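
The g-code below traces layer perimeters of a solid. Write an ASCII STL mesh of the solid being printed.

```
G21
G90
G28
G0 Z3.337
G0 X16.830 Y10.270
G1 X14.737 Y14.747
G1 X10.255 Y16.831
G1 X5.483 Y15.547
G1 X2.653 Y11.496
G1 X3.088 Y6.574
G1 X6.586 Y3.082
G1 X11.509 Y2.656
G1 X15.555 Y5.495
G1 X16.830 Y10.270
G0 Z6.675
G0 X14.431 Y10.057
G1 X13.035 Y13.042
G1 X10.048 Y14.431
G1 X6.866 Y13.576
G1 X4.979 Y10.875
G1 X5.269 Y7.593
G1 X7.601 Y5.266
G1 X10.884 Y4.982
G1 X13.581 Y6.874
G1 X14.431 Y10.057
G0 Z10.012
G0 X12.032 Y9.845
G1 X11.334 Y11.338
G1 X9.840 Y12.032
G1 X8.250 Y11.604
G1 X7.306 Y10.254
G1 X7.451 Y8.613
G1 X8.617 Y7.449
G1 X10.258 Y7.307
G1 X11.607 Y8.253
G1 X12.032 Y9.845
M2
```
solid part
  facet normal 0.0000 0.0000 -1.0000
    outer loop
      vertex 10.463 19.230 0.000
      vertex 16.438 16.451 0.000
      vertex 19.229 10.482 0.000
    endloop
  endfacet
  facet normal 0.0000 0.0000 -1.0000
    outer loop
      vertex 4.100 17.519 0.000
      vertex 10.463 19.230 0.000
      vertex 19.229 10.482 0.000
    endloop
  endfacet
  facet normal 0.0000 0.0000 -1.0000
    outer loop
      vertex 0.326 12.117 0.000
      vertex 4.100 17.519 0.000
      vertex 19.229 10.482 0.000
    endloop
  endfacet
  facet normal 0.0000 0.0000 -1.0000
    outer loop
      vertex 0.906 5.554 0.000
      vertex 0.326 12.117 0.000
      vertex 19.229 10.482 0.000
    endloop
  endfacet
  facet normal 0.0000 0.0000 -1.0000
    outer loop
      vertex 5.570 0.899 0.000
      vertex 0.906 5.554 0.000
      vertex 19.229 10.482 0.000
    endloop
  endfacet
  facet normal 0.0000 0.0000 -1.0000
    outer loop
      vertex 12.135 0.331 0.000
      vertex 5.570 0.899 0.000
      vertex 19.229 10.482 0.000
    endloop
  endfacet
  facet normal 0.0000 0.0000 -1.0000
    outer loop
      vertex 17.529 4.115 0.000
      vertex 12.135 0.331 0.000
      vertex 19.229 10.482 0.000
    endloop
  endfacet
  facet normal 0.7497 0.3506 0.5612
    outer loop
      vertex 19.229 10.482 0.000
      vertex 16.438 16.451 0.000
      vertex 9.633 9.633 13.349
    endloop
  endfacet
  facet normal 0.3490 0.7505 0.5612
    outer loop
      vertex 16.438 16.451 0.000
      vertex 10.463 19.230 0.000
      vertex 9.633 9.633 13.349
    endloop
  endfacet
  facet normal -0.2149 0.7993 0.5612
    outer loop
      vertex 10.463 19.230 0.000
      vertex 4.100 17.519 0.000
      vertex 9.633 9.633 13.349
    endloop
  endfacet
  facet normal -0.6785 0.4740 0.5612
    outer loop
      vertex 4.100 17.519 0.000
      vertex 0.326 12.117 0.000
      vertex 9.633 9.633 13.349
    endloop
  endfacet
  facet normal -0.8244 -0.0729 0.5612
    outer loop
      vertex 0.326 12.117 0.000
      vertex 0.906 5.554 0.000
      vertex 9.633 9.633 13.349
    endloop
  endfacet
  facet normal -0.5847 -0.5858 0.5612
    outer loop
      vertex 0.906 5.554 0.000
      vertex 5.570 0.899 0.000
      vertex 9.633 9.633 13.349
    endloop
  endfacet
  facet normal -0.0713 -0.8246 0.5612
    outer loop
      vertex 5.570 0.899 0.000
      vertex 12.135 0.331 0.000
      vertex 9.633 9.633 13.349
    endloop
  endfacet
  facet normal 0.4753 -0.6776 0.5612
    outer loop
      vertex 12.135 0.331 0.000
      vertex 17.529 4.115 0.000
      vertex 9.633 9.633 13.349
    endloop
  endfacet
  facet normal 0.7996 -0.2135 0.5612
    outer loop
      vertex 17.529 4.115 0.000
      vertex 19.229 10.482 0.000
      vertex 9.633 9.633 13.349
    endloop
  endfacet
endsolid part

The G0 Z moves step by Δz≈3.337 mm. The G1 loops shrink linearly with z, so the solid tapers from its base footprint up to z≈13.3. Closing with a flat bottom cap and the tapered top and triangulating gives 16 facets — a regular 9-sided pyramid, base circumscribed radius ≈ 9.63 mm, apex at z ≈ 13.3 mm.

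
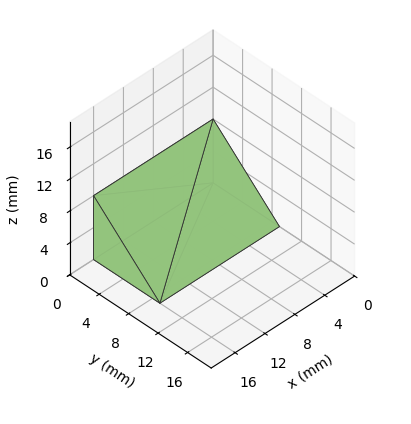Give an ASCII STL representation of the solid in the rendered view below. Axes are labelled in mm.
Reading the render: the shape is a wedge (ramp): 16 × 9 mm base, rising to 8 mm along the y=0 edge and sloping linearly to z=0 at y=9 (dimensions read to the nearest mm from the axis ticks). For the STL, each face is triangulated and given an outward normal.

solid part
  facet normal 0.0000 0.0000 -1.0000
    outer loop
      vertex 16.00 9.00 0.00
      vertex 16.00 0.00 0.00
      vertex 0.00 0.00 0.00
    endloop
  endfacet
  facet normal 0.0000 0.0000 -1.0000
    outer loop
      vertex 0.00 9.00 0.00
      vertex 16.00 9.00 0.00
      vertex 0.00 0.00 0.00
    endloop
  endfacet
  facet normal 0.0000 -1.0000 0.0000
    outer loop
      vertex 0.00 0.00 0.00
      vertex 16.00 0.00 0.00
      vertex 16.00 0.00 8.00
    endloop
  endfacet
  facet normal 0.0000 -1.0000 0.0000
    outer loop
      vertex 0.00 0.00 0.00
      vertex 16.00 0.00 8.00
      vertex 0.00 0.00 8.00
    endloop
  endfacet
  facet normal 0.0000 0.6644 0.7474
    outer loop
      vertex 0.00 0.00 8.00
      vertex 16.00 0.00 8.00
      vertex 16.00 9.00 0.00
    endloop
  endfacet
  facet normal 0.0000 0.6644 0.7474
    outer loop
      vertex 0.00 0.00 8.00
      vertex 16.00 9.00 0.00
      vertex 0.00 9.00 0.00
    endloop
  endfacet
  facet normal -1.0000 0.0000 0.0000
    outer loop
      vertex 0.00 0.00 8.00
      vertex 0.00 9.00 0.00
      vertex 0.00 0.00 0.00
    endloop
  endfacet
  facet normal 1.0000 0.0000 0.0000
    outer loop
      vertex 16.00 0.00 0.00
      vertex 16.00 9.00 0.00
      vertex 16.00 0.00 8.00
    endloop
  endfacet
endsolid part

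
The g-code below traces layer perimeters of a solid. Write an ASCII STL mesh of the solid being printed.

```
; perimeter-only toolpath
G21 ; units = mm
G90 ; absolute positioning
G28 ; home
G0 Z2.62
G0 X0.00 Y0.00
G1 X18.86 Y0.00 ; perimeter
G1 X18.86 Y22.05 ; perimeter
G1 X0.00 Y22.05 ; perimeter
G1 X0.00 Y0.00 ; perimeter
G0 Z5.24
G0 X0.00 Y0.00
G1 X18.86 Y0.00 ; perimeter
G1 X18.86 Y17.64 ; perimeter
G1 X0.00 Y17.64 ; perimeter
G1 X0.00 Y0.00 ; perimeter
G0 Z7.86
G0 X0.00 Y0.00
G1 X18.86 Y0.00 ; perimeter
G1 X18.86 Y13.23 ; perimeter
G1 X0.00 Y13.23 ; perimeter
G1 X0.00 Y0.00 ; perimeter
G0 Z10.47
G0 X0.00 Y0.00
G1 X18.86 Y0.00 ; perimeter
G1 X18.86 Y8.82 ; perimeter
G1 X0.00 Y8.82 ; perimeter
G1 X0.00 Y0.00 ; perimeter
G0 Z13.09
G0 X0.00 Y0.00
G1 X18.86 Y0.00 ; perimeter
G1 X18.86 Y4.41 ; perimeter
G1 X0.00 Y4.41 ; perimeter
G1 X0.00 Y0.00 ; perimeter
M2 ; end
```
solid part
  facet normal 0.0000 0.0000 -1.0000
    outer loop
      vertex 18.86 26.46 0.00
      vertex 18.86 0.00 0.00
      vertex 0.00 0.00 0.00
    endloop
  endfacet
  facet normal 0.0000 0.0000 -1.0000
    outer loop
      vertex 0.00 26.46 0.00
      vertex 18.86 26.46 0.00
      vertex 0.00 0.00 0.00
    endloop
  endfacet
  facet normal 0.0000 -1.0000 0.0000
    outer loop
      vertex 0.00 0.00 0.00
      vertex 18.86 0.00 0.00
      vertex 18.86 0.00 15.71
    endloop
  endfacet
  facet normal 0.0000 -1.0000 0.0000
    outer loop
      vertex 0.00 0.00 0.00
      vertex 18.86 0.00 15.71
      vertex 0.00 0.00 15.71
    endloop
  endfacet
  facet normal 0.0000 0.5105 0.8599
    outer loop
      vertex 0.00 0.00 15.71
      vertex 18.86 0.00 15.71
      vertex 18.86 26.46 0.00
    endloop
  endfacet
  facet normal 0.0000 0.5105 0.8599
    outer loop
      vertex 0.00 0.00 15.71
      vertex 18.86 26.46 0.00
      vertex 0.00 26.46 0.00
    endloop
  endfacet
  facet normal -1.0000 0.0000 0.0000
    outer loop
      vertex 0.00 0.00 15.71
      vertex 0.00 26.46 0.00
      vertex 0.00 0.00 0.00
    endloop
  endfacet
  facet normal 1.0000 0.0000 0.0000
    outer loop
      vertex 18.86 0.00 0.00
      vertex 18.86 26.46 0.00
      vertex 18.86 0.00 15.71
    endloop
  endfacet
endsolid part

The G0 Z moves step by Δz≈2.62 mm. The G1 loops shrink linearly with z, so the solid tapers from its base footprint up to z≈15.7. Closing with a flat bottom cap and the tapered top and triangulating gives 8 facets — a wedge (ramp): 18.9 × 26.5 mm base, rising to 15.7 mm along the y=0 edge and sloping linearly to z=0 at y=26.5.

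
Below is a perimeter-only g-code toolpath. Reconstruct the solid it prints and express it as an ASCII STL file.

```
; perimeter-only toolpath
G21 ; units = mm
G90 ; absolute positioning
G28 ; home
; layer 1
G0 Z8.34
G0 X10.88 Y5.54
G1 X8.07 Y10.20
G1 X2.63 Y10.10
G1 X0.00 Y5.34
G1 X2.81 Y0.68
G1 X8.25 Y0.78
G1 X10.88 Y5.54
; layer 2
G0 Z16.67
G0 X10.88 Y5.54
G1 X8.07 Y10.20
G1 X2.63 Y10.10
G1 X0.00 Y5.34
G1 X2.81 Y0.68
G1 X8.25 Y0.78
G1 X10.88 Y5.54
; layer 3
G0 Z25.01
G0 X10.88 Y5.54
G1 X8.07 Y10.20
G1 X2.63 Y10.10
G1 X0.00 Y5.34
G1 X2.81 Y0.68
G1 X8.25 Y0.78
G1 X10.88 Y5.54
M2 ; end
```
solid part
  facet normal 0.0000 0.0000 -1.0000
    outer loop
      vertex 2.63 10.10 0.00
      vertex 8.07 10.20 0.00
      vertex 10.88 5.54 0.00
    endloop
  endfacet
  facet normal 0.0000 0.0000 -1.0000
    outer loop
      vertex 0.00 5.34 0.00
      vertex 2.63 10.10 0.00
      vertex 10.88 5.54 0.00
    endloop
  endfacet
  facet normal 0.0000 0.0000 -1.0000
    outer loop
      vertex 2.81 0.68 0.00
      vertex 0.00 5.34 0.00
      vertex 10.88 5.54 0.00
    endloop
  endfacet
  facet normal 0.0000 0.0000 -1.0000
    outer loop
      vertex 8.25 0.78 0.00
      vertex 2.81 0.68 0.00
      vertex 10.88 5.54 0.00
    endloop
  endfacet
  facet normal 0.0000 0.0000 1.0000
    outer loop
      vertex 10.88 5.54 25.01
      vertex 8.07 10.20 25.01
      vertex 2.63 10.10 25.01
    endloop
  endfacet
  facet normal 0.0000 0.0000 1.0000
    outer loop
      vertex 10.88 5.54 25.01
      vertex 2.63 10.10 25.01
      vertex 0.00 5.34 25.01
    endloop
  endfacet
  facet normal 0.0000 0.0000 1.0000
    outer loop
      vertex 10.88 5.54 25.01
      vertex 0.00 5.34 25.01
      vertex 2.81 0.68 25.01
    endloop
  endfacet
  facet normal 0.0000 0.0000 1.0000
    outer loop
      vertex 10.88 5.54 25.01
      vertex 2.81 0.68 25.01
      vertex 8.25 0.78 25.01
    endloop
  endfacet
  facet normal 0.8564 0.5164 0.0000
    outer loop
      vertex 10.88 5.54 0.00
      vertex 8.07 10.20 0.00
      vertex 8.07 10.20 25.01
    endloop
  endfacet
  facet normal 0.8564 0.5164 0.0000
    outer loop
      vertex 10.88 5.54 0.00
      vertex 8.07 10.20 25.01
      vertex 10.88 5.54 25.01
    endloop
  endfacet
  facet normal -0.0184 0.9998 0.0000
    outer loop
      vertex 8.07 10.20 0.00
      vertex 2.63 10.10 0.00
      vertex 2.63 10.10 25.01
    endloop
  endfacet
  facet normal -0.0184 0.9998 0.0000
    outer loop
      vertex 8.07 10.20 0.00
      vertex 2.63 10.10 25.01
      vertex 8.07 10.20 25.01
    endloop
  endfacet
  facet normal -0.8753 0.4836 0.0000
    outer loop
      vertex 2.63 10.10 0.00
      vertex 0.00 5.34 0.00
      vertex 0.00 5.34 25.01
    endloop
  endfacet
  facet normal -0.8753 0.4836 0.0000
    outer loop
      vertex 2.63 10.10 0.00
      vertex 0.00 5.34 25.01
      vertex 2.63 10.10 25.01
    endloop
  endfacet
  facet normal -0.8564 -0.5164 0.0000
    outer loop
      vertex 0.00 5.34 0.00
      vertex 2.81 0.68 0.00
      vertex 2.81 0.68 25.01
    endloop
  endfacet
  facet normal -0.8564 -0.5164 0.0000
    outer loop
      vertex 0.00 5.34 0.00
      vertex 2.81 0.68 25.01
      vertex 0.00 5.34 25.01
    endloop
  endfacet
  facet normal 0.0184 -0.9998 0.0000
    outer loop
      vertex 2.81 0.68 0.00
      vertex 8.25 0.78 0.00
      vertex 8.25 0.78 25.01
    endloop
  endfacet
  facet normal 0.0184 -0.9998 0.0000
    outer loop
      vertex 2.81 0.68 0.00
      vertex 8.25 0.78 25.01
      vertex 2.81 0.68 25.01
    endloop
  endfacet
  facet normal 0.8753 -0.4836 0.0000
    outer loop
      vertex 8.25 0.78 0.00
      vertex 10.88 5.54 0.00
      vertex 10.88 5.54 25.01
    endloop
  endfacet
  facet normal 0.8753 -0.4836 0.0000
    outer loop
      vertex 8.25 0.78 0.00
      vertex 10.88 5.54 25.01
      vertex 8.25 0.78 25.01
    endloop
  endfacet
endsolid part

The G0 Z moves step by Δz≈8.34 mm. Every layer's G1 loop is the same polygon, so the solid is a straight extrusion of it from z=0 to z≈25. Closing with flat bottom and top caps and triangulating gives 20 facets — a regular 6-sided prism (a cylinder approximated with 6 flat sides), circumscribed radius ≈ 5.44 mm, height ≈ 25 mm.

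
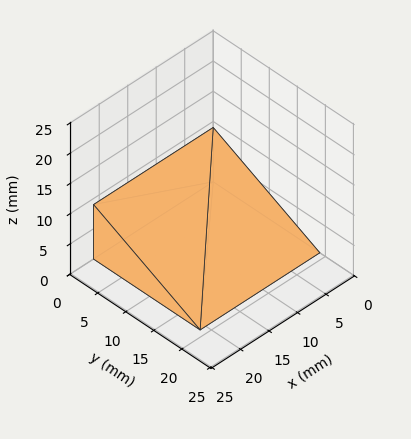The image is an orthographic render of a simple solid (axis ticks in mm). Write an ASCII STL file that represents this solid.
Reading the render: the shape is a wedge (ramp): 21 × 19 mm base, rising to 9 mm along the y=0 edge and sloping linearly to z=0 at y=19 (dimensions read to the nearest mm from the axis ticks). For the STL, each face is triangulated and given an outward normal.

solid part
  facet normal 0.0000 0.0000 -1.0000
    outer loop
      vertex 21.000 19.000 0.000
      vertex 21.000 0.000 0.000
      vertex 0.000 0.000 0.000
    endloop
  endfacet
  facet normal 0.0000 0.0000 -1.0000
    outer loop
      vertex 0.000 19.000 0.000
      vertex 21.000 19.000 0.000
      vertex 0.000 0.000 0.000
    endloop
  endfacet
  facet normal 0.0000 -1.0000 0.0000
    outer loop
      vertex 0.000 0.000 0.000
      vertex 21.000 0.000 0.000
      vertex 21.000 0.000 9.000
    endloop
  endfacet
  facet normal 0.0000 -1.0000 0.0000
    outer loop
      vertex 0.000 0.000 0.000
      vertex 21.000 0.000 9.000
      vertex 0.000 0.000 9.000
    endloop
  endfacet
  facet normal 0.0000 0.4281 0.9037
    outer loop
      vertex 0.000 0.000 9.000
      vertex 21.000 0.000 9.000
      vertex 21.000 19.000 0.000
    endloop
  endfacet
  facet normal 0.0000 0.4281 0.9037
    outer loop
      vertex 0.000 0.000 9.000
      vertex 21.000 19.000 0.000
      vertex 0.000 19.000 0.000
    endloop
  endfacet
  facet normal -1.0000 0.0000 0.0000
    outer loop
      vertex 0.000 0.000 9.000
      vertex 0.000 19.000 0.000
      vertex 0.000 0.000 0.000
    endloop
  endfacet
  facet normal 1.0000 0.0000 0.0000
    outer loop
      vertex 21.000 0.000 0.000
      vertex 21.000 19.000 0.000
      vertex 21.000 0.000 9.000
    endloop
  endfacet
endsolid part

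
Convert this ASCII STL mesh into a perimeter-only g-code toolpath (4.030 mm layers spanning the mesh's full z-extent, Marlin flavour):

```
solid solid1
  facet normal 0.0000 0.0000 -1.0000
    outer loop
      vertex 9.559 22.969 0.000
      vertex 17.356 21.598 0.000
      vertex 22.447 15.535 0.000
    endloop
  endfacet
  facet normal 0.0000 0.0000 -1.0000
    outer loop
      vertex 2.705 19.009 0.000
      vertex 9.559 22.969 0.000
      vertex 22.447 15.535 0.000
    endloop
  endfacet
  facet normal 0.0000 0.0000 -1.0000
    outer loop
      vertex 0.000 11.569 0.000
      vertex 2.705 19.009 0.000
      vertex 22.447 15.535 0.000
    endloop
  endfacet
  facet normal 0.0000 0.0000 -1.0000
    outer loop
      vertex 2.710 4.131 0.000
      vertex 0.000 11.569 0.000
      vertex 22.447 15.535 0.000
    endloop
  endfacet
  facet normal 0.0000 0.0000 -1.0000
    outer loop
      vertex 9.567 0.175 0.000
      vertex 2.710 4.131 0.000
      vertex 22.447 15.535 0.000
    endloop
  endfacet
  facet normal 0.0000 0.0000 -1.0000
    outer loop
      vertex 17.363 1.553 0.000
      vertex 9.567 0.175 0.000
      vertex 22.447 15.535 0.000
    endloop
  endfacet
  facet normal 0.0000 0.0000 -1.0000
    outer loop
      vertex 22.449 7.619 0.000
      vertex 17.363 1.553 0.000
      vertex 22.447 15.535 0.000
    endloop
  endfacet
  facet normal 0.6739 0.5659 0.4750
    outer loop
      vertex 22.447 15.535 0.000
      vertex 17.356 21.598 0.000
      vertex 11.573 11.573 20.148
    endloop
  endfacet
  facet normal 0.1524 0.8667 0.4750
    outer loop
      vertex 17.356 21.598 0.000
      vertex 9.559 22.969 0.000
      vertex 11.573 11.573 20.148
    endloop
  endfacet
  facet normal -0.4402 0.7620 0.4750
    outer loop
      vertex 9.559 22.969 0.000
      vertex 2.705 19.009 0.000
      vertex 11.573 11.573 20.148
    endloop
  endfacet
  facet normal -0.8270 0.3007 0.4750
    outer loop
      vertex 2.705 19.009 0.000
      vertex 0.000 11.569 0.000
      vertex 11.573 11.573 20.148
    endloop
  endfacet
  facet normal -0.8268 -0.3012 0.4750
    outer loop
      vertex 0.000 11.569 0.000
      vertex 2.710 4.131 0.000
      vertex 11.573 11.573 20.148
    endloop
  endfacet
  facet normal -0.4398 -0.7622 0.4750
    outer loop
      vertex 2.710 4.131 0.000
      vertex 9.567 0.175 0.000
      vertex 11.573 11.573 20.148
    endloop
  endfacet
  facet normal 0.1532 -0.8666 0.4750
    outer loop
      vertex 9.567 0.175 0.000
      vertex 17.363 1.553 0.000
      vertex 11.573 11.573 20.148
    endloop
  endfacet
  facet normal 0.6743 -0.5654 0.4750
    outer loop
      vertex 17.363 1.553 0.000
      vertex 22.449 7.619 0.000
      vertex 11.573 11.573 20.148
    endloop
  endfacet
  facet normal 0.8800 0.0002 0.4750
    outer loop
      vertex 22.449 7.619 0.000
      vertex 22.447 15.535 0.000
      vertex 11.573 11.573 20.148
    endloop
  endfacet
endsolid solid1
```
; perimeter-only toolpath
G21 ; units = mm
G90 ; absolute positioning
G28 ; home
; layer 1
G0 Z4.030
G0 X20.272 Y14.743
G1 X16.199 Y19.593
G1 X9.962 Y20.690
G1 X4.479 Y17.522
G1 X2.315 Y11.570
G1 X4.483 Y5.619
G1 X9.968 Y2.455
G1 X16.205 Y3.557
G1 X20.274 Y8.410
G1 X20.272 Y14.743
; layer 2
G0 Z8.059
G0 X18.097 Y13.950
G1 X15.043 Y17.588
G1 X10.365 Y18.411
G1 X6.252 Y16.035
G1 X4.629 Y11.571
G1 X6.255 Y7.108
G1 X10.369 Y4.734
G1 X15.047 Y5.561
G1 X18.099 Y9.201
G1 X18.097 Y13.950
; layer 3
G0 Z12.089
G0 X15.923 Y13.158
G1 X13.886 Y15.583
G1 X10.767 Y16.131
G1 X8.026 Y14.547
G1 X6.944 Y11.571
G1 X8.028 Y8.596
G1 X10.771 Y7.014
G1 X13.889 Y7.565
G1 X15.923 Y9.991
G1 X15.923 Y13.158
; layer 4
G0 Z16.118
G0 X13.748 Y12.365
G1 X12.730 Y13.578
G1 X11.170 Y13.852
G1 X9.799 Y13.060
G1 X9.258 Y11.572
G1 X9.800 Y10.085
G1 X11.172 Y9.293
G1 X12.731 Y9.569
G1 X13.748 Y10.782
G1 X13.748 Y12.365
M2 ; end

The solid is a regular 9-sided pyramid, base circumscribed radius ≈ 11.6 mm, apex at z ≈ 20.1 mm. Slicing at Δz = 4.030 mm — 5 equal slices spanning the solid's height, so layer i sits at z = i·h/5 — gives 4 non-empty perimeters. Each is a 9-segment closed polygon; G0 lifts to the layer z and rapids to the start vertex, then G1 traces the edges. The cross-section shrinks linearly with z (the slice at the apex is degenerate and omitted).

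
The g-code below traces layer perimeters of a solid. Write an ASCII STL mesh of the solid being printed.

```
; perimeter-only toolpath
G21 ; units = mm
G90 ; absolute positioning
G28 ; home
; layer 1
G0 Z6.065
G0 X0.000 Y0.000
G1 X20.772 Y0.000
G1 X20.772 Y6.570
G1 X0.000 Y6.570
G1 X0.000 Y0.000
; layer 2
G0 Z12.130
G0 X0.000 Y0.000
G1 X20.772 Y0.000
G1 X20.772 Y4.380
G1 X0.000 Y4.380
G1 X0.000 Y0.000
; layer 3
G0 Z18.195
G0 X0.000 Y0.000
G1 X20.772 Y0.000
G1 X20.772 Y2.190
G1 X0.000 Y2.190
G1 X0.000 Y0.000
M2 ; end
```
solid part
  facet normal 0.0000 0.0000 -1.0000
    outer loop
      vertex 20.772 8.760 0.000
      vertex 20.772 0.000 0.000
      vertex 0.000 0.000 0.000
    endloop
  endfacet
  facet normal 0.0000 0.0000 -1.0000
    outer loop
      vertex 0.000 8.760 0.000
      vertex 20.772 8.760 0.000
      vertex 0.000 0.000 0.000
    endloop
  endfacet
  facet normal 0.0000 -1.0000 0.0000
    outer loop
      vertex 0.000 0.000 0.000
      vertex 20.772 0.000 0.000
      vertex 20.772 0.000 24.260
    endloop
  endfacet
  facet normal 0.0000 -1.0000 0.0000
    outer loop
      vertex 0.000 0.000 0.000
      vertex 20.772 0.000 24.260
      vertex 0.000 0.000 24.260
    endloop
  endfacet
  facet normal 0.0000 0.9406 0.3396
    outer loop
      vertex 0.000 0.000 24.260
      vertex 20.772 0.000 24.260
      vertex 20.772 8.760 0.000
    endloop
  endfacet
  facet normal 0.0000 0.9406 0.3396
    outer loop
      vertex 0.000 0.000 24.260
      vertex 20.772 8.760 0.000
      vertex 0.000 8.760 0.000
    endloop
  endfacet
  facet normal -1.0000 0.0000 0.0000
    outer loop
      vertex 0.000 0.000 24.260
      vertex 0.000 8.760 0.000
      vertex 0.000 0.000 0.000
    endloop
  endfacet
  facet normal 1.0000 0.0000 0.0000
    outer loop
      vertex 20.772 0.000 0.000
      vertex 20.772 8.760 0.000
      vertex 20.772 0.000 24.260
    endloop
  endfacet
endsolid part

The G0 Z moves step by Δz≈6.065 mm. The G1 loops shrink linearly with z, so the solid tapers from its base footprint up to z≈24.3. Closing with a flat bottom cap and the tapered top and triangulating gives 8 facets — a wedge (ramp): 20.8 × 8.76 mm base, rising to 24.3 mm along the y=0 edge and sloping linearly to z=0 at y=8.76.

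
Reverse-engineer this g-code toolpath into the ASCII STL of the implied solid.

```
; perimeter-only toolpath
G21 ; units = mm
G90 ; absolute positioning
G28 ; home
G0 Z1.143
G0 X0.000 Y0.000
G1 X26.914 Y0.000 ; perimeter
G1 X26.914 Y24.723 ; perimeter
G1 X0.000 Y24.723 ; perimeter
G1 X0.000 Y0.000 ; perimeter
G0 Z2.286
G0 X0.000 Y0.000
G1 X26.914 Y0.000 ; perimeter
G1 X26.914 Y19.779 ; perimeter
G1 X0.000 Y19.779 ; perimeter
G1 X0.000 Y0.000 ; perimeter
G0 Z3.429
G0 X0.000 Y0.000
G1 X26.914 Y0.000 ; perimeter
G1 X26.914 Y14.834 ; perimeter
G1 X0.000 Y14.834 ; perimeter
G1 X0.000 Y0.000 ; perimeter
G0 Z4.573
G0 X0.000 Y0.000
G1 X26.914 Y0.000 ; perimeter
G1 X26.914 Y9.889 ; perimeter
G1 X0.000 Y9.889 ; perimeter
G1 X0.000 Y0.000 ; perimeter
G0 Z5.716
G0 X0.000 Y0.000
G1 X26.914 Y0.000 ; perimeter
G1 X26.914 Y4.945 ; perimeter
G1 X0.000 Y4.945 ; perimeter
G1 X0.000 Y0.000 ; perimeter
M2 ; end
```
solid part
  facet normal 0.0000 0.0000 -1.0000
    outer loop
      vertex 26.914 29.668 0.000
      vertex 26.914 0.000 0.000
      vertex 0.000 0.000 0.000
    endloop
  endfacet
  facet normal 0.0000 0.0000 -1.0000
    outer loop
      vertex 0.000 29.668 0.000
      vertex 26.914 29.668 0.000
      vertex 0.000 0.000 0.000
    endloop
  endfacet
  facet normal 0.0000 -1.0000 0.0000
    outer loop
      vertex 0.000 0.000 0.000
      vertex 26.914 0.000 0.000
      vertex 26.914 0.000 6.859
    endloop
  endfacet
  facet normal 0.0000 -1.0000 0.0000
    outer loop
      vertex 0.000 0.000 0.000
      vertex 26.914 0.000 6.859
      vertex 0.000 0.000 6.859
    endloop
  endfacet
  facet normal 0.0000 0.2253 0.9743
    outer loop
      vertex 0.000 0.000 6.859
      vertex 26.914 0.000 6.859
      vertex 26.914 29.668 0.000
    endloop
  endfacet
  facet normal 0.0000 0.2253 0.9743
    outer loop
      vertex 0.000 0.000 6.859
      vertex 26.914 29.668 0.000
      vertex 0.000 29.668 0.000
    endloop
  endfacet
  facet normal -1.0000 0.0000 0.0000
    outer loop
      vertex 0.000 0.000 6.859
      vertex 0.000 29.668 0.000
      vertex 0.000 0.000 0.000
    endloop
  endfacet
  facet normal 1.0000 0.0000 0.0000
    outer loop
      vertex 26.914 0.000 0.000
      vertex 26.914 29.668 0.000
      vertex 26.914 0.000 6.859
    endloop
  endfacet
endsolid part

The G0 Z moves step by Δz≈1.143 mm. The G1 loops shrink linearly with z, so the solid tapers from its base footprint up to z≈6.86. Closing with a flat bottom cap and the tapered top and triangulating gives 8 facets — a wedge (ramp): 26.9 × 29.7 mm base, rising to 6.86 mm along the y=0 edge and sloping linearly to z=0 at y=29.7.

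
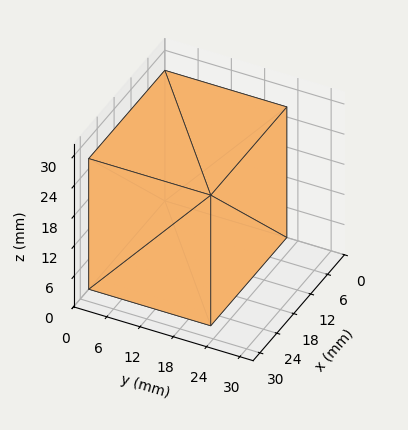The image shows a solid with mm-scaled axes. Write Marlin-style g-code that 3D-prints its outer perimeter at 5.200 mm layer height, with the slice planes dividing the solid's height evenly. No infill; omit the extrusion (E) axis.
Reading the render: the shape is a rectangular box, roughly 27 × 22 mm footprint and 26 mm tall (dimensions read to the nearest mm from the axis ticks). For the g-code, the solid's height is divided into equal slices at the stated Δz and each level perimeter traced with G1 moves after a G0 lift.

; perimeter-only toolpath
G21 ; units = mm
G90 ; absolute positioning
G28 ; home
; layer 1
G0 Z5.200
G0 X0.000 Y0.000
G1 X27.000 Y0.000
G1 X27.000 Y22.000
G1 X0.000 Y22.000
G1 X0.000 Y0.000
; layer 2
G0 Z10.400
G0 X0.000 Y0.000
G1 X27.000 Y0.000
G1 X27.000 Y22.000
G1 X0.000 Y22.000
G1 X0.000 Y0.000
; layer 3
G0 Z15.600
G0 X0.000 Y0.000
G1 X27.000 Y0.000
G1 X27.000 Y22.000
G1 X0.000 Y22.000
G1 X0.000 Y0.000
; layer 4
G0 Z20.800
G0 X0.000 Y0.000
G1 X27.000 Y0.000
G1 X27.000 Y22.000
G1 X0.000 Y22.000
G1 X0.000 Y0.000
; layer 5
G0 Z26.000
G0 X0.000 Y0.000
G1 X27.000 Y0.000
G1 X27.000 Y22.000
G1 X0.000 Y22.000
G1 X0.000 Y0.000
M2 ; end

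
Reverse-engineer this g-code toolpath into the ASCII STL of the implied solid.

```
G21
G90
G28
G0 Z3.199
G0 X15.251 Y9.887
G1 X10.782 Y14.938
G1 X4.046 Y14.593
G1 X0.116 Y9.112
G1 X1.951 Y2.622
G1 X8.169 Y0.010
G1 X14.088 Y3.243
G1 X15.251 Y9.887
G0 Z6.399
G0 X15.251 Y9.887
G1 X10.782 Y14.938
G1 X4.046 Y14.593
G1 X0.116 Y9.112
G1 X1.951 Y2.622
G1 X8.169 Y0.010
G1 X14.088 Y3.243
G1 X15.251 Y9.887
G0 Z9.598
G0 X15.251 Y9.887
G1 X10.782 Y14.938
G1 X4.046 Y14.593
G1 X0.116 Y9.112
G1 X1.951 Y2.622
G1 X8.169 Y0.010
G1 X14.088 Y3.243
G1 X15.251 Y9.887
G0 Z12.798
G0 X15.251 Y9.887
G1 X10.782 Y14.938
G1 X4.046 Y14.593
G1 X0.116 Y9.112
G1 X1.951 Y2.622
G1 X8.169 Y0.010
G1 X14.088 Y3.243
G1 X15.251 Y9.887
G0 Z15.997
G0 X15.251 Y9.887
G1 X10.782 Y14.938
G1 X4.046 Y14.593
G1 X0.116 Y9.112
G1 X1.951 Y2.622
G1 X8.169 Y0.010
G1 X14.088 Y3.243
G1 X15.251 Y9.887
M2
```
solid part
  facet normal 0.0000 0.0000 -1.0000
    outer loop
      vertex 4.046 14.593 0.000
      vertex 10.782 14.938 0.000
      vertex 15.251 9.887 0.000
    endloop
  endfacet
  facet normal 0.0000 0.0000 -1.0000
    outer loop
      vertex 0.116 9.112 0.000
      vertex 4.046 14.593 0.000
      vertex 15.251 9.887 0.000
    endloop
  endfacet
  facet normal 0.0000 0.0000 -1.0000
    outer loop
      vertex 1.951 2.622 0.000
      vertex 0.116 9.112 0.000
      vertex 15.251 9.887 0.000
    endloop
  endfacet
  facet normal 0.0000 0.0000 -1.0000
    outer loop
      vertex 8.169 0.010 0.000
      vertex 1.951 2.622 0.000
      vertex 15.251 9.887 0.000
    endloop
  endfacet
  facet normal 0.0000 0.0000 -1.0000
    outer loop
      vertex 14.088 3.243 0.000
      vertex 8.169 0.010 0.000
      vertex 15.251 9.887 0.000
    endloop
  endfacet
  facet normal 0.0000 0.0000 1.0000
    outer loop
      vertex 15.251 9.887 15.997
      vertex 10.782 14.938 15.997
      vertex 4.046 14.593 15.997
    endloop
  endfacet
  facet normal 0.0000 0.0000 1.0000
    outer loop
      vertex 15.251 9.887 15.997
      vertex 4.046 14.593 15.997
      vertex 0.116 9.112 15.997
    endloop
  endfacet
  facet normal 0.0000 0.0000 1.0000
    outer loop
      vertex 15.251 9.887 15.997
      vertex 0.116 9.112 15.997
      vertex 1.951 2.622 15.997
    endloop
  endfacet
  facet normal 0.0000 0.0000 1.0000
    outer loop
      vertex 15.251 9.887 15.997
      vertex 1.951 2.622 15.997
      vertex 8.169 0.010 15.997
    endloop
  endfacet
  facet normal 0.0000 0.0000 1.0000
    outer loop
      vertex 15.251 9.887 15.997
      vertex 8.169 0.010 15.997
      vertex 14.088 3.243 15.997
    endloop
  endfacet
  facet normal 0.7489 0.6626 0.0000
    outer loop
      vertex 15.251 9.887 0.000
      vertex 10.782 14.938 0.000
      vertex 10.782 14.938 15.997
    endloop
  endfacet
  facet normal 0.7489 0.6626 0.0000
    outer loop
      vertex 15.251 9.887 0.000
      vertex 10.782 14.938 15.997
      vertex 15.251 9.887 15.997
    endloop
  endfacet
  facet normal -0.0512 0.9987 0.0000
    outer loop
      vertex 10.782 14.938 0.000
      vertex 4.046 14.593 0.000
      vertex 4.046 14.593 15.997
    endloop
  endfacet
  facet normal -0.0512 0.9987 0.0000
    outer loop
      vertex 10.782 14.938 0.000
      vertex 4.046 14.593 15.997
      vertex 10.782 14.938 15.997
    endloop
  endfacet
  facet normal -0.8127 0.5827 0.0000
    outer loop
      vertex 4.046 14.593 0.000
      vertex 0.116 9.112 0.000
      vertex 0.116 9.112 15.997
    endloop
  endfacet
  facet normal -0.8127 0.5827 0.0000
    outer loop
      vertex 4.046 14.593 0.000
      vertex 0.116 9.112 15.997
      vertex 4.046 14.593 15.997
    endloop
  endfacet
  facet normal -0.9623 -0.2721 0.0000
    outer loop
      vertex 0.116 9.112 0.000
      vertex 1.951 2.622 0.000
      vertex 1.951 2.622 15.997
    endloop
  endfacet
  facet normal -0.9623 -0.2721 0.0000
    outer loop
      vertex 0.116 9.112 0.000
      vertex 1.951 2.622 15.997
      vertex 0.116 9.112 15.997
    endloop
  endfacet
  facet normal -0.3873 -0.9220 0.0000
    outer loop
      vertex 1.951 2.622 0.000
      vertex 8.169 0.010 0.000
      vertex 8.169 0.010 15.997
    endloop
  endfacet
  facet normal -0.3873 -0.9220 0.0000
    outer loop
      vertex 1.951 2.622 0.000
      vertex 8.169 0.010 15.997
      vertex 1.951 2.622 15.997
    endloop
  endfacet
  facet normal 0.4794 -0.8776 0.0000
    outer loop
      vertex 8.169 0.010 0.000
      vertex 14.088 3.243 0.000
      vertex 14.088 3.243 15.997
    endloop
  endfacet
  facet normal 0.4794 -0.8776 0.0000
    outer loop
      vertex 8.169 0.010 0.000
      vertex 14.088 3.243 15.997
      vertex 8.169 0.010 15.997
    endloop
  endfacet
  facet normal 0.9850 -0.1724 0.0000
    outer loop
      vertex 14.088 3.243 0.000
      vertex 15.251 9.887 0.000
      vertex 15.251 9.887 15.997
    endloop
  endfacet
  facet normal 0.9850 -0.1724 0.0000
    outer loop
      vertex 14.088 3.243 0.000
      vertex 15.251 9.887 15.997
      vertex 14.088 3.243 15.997
    endloop
  endfacet
endsolid part

The G0 Z moves step by Δz≈3.199 mm. Every layer's G1 loop is the same polygon, so the solid is a straight extrusion of it from z=0 to z≈16. Closing with flat bottom and top caps and triangulating gives 24 facets — a regular 7-sided prism (a cylinder approximated with 7 flat sides), circumscribed radius ≈ 7.77 mm, height ≈ 16 mm.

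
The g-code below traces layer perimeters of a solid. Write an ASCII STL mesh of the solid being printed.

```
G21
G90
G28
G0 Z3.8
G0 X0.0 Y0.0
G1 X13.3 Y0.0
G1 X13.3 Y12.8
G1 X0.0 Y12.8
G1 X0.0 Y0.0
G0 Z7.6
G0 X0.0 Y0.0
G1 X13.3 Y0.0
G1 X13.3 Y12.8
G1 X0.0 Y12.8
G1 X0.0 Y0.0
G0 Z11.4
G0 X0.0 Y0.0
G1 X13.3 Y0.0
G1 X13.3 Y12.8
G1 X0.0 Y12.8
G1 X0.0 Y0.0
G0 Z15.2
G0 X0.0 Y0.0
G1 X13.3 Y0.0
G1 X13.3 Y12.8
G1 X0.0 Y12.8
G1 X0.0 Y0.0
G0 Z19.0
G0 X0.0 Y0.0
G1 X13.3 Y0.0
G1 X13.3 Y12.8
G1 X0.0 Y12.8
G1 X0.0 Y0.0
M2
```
solid part
  facet normal 0.0000 0.0000 -1.0000
    outer loop
      vertex 13.3 12.8 0.0
      vertex 13.3 0.0 0.0
      vertex 0.0 0.0 0.0
    endloop
  endfacet
  facet normal 0.0000 0.0000 -1.0000
    outer loop
      vertex 0.0 12.8 0.0
      vertex 13.3 12.8 0.0
      vertex 0.0 0.0 0.0
    endloop
  endfacet
  facet normal 0.0000 0.0000 1.0000
    outer loop
      vertex 0.0 0.0 19.0
      vertex 13.3 0.0 19.0
      vertex 13.3 12.8 19.0
    endloop
  endfacet
  facet normal 0.0000 0.0000 1.0000
    outer loop
      vertex 0.0 0.0 19.0
      vertex 13.3 12.8 19.0
      vertex 0.0 12.8 19.0
    endloop
  endfacet
  facet normal 0.0000 -1.0000 0.0000
    outer loop
      vertex 0.0 0.0 0.0
      vertex 13.3 0.0 0.0
      vertex 13.3 0.0 19.0
    endloop
  endfacet
  facet normal 0.0000 -1.0000 0.0000
    outer loop
      vertex 0.0 0.0 0.0
      vertex 13.3 0.0 19.0
      vertex 0.0 0.0 19.0
    endloop
  endfacet
  facet normal 0.0000 1.0000 0.0000
    outer loop
      vertex 13.3 12.8 19.0
      vertex 13.3 12.8 0.0
      vertex 0.0 12.8 0.0
    endloop
  endfacet
  facet normal 0.0000 1.0000 0.0000
    outer loop
      vertex 0.0 12.8 19.0
      vertex 13.3 12.8 19.0
      vertex 0.0 12.8 0.0
    endloop
  endfacet
  facet normal -1.0000 0.0000 0.0000
    outer loop
      vertex 0.0 12.8 19.0
      vertex 0.0 12.8 0.0
      vertex 0.0 0.0 0.0
    endloop
  endfacet
  facet normal -1.0000 0.0000 0.0000
    outer loop
      vertex 0.0 0.0 19.0
      vertex 0.0 12.8 19.0
      vertex 0.0 0.0 0.0
    endloop
  endfacet
  facet normal 1.0000 0.0000 0.0000
    outer loop
      vertex 13.3 0.0 0.0
      vertex 13.3 12.8 0.0
      vertex 13.3 12.8 19.0
    endloop
  endfacet
  facet normal 1.0000 0.0000 0.0000
    outer loop
      vertex 13.3 0.0 0.0
      vertex 13.3 12.8 19.0
      vertex 13.3 0.0 19.0
    endloop
  endfacet
endsolid part

The G0 Z moves step by Δz≈3.8 mm. Every layer's G1 loop is the same polygon, so the solid is a straight extrusion of it from z=0 to z≈19. Closing with flat bottom and top caps and triangulating gives 12 facets — a rectangular box, roughly 13.3 × 12.8 mm footprint and 19 mm tall.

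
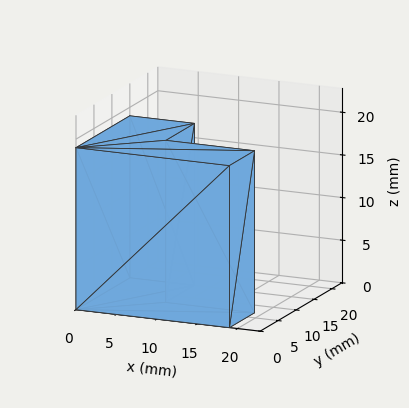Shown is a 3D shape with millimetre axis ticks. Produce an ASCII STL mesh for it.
Reading the render: the shape is an L-shaped prism: outer 19 × 15 mm, arm thicknesses ≈ 7 mm (horizontal) and 8 mm (vertical), extruded 19 mm in z (dimensions read to the nearest mm from the axis ticks). For the STL, each face is triangulated and given an outward normal.

solid part
  facet normal 0.0000 0.0000 -1.0000
    outer loop
      vertex 19.0 7.0 0.0
      vertex 19.0 0.0 0.0
      vertex 0.0 0.0 0.0
    endloop
  endfacet
  facet normal 0.0000 0.0000 -1.0000
    outer loop
      vertex 8.0 7.0 0.0
      vertex 19.0 7.0 0.0
      vertex 0.0 0.0 0.0
    endloop
  endfacet
  facet normal 0.0000 0.0000 -1.0000
    outer loop
      vertex 8.0 15.0 0.0
      vertex 8.0 7.0 0.0
      vertex 0.0 0.0 0.0
    endloop
  endfacet
  facet normal 0.0000 0.0000 -1.0000
    outer loop
      vertex 0.0 15.0 0.0
      vertex 8.0 15.0 0.0
      vertex 0.0 0.0 0.0
    endloop
  endfacet
  facet normal 0.0000 0.0000 1.0000
    outer loop
      vertex 0.0 0.0 19.0
      vertex 19.0 0.0 19.0
      vertex 19.0 7.0 19.0
    endloop
  endfacet
  facet normal 0.0000 0.0000 1.0000
    outer loop
      vertex 0.0 0.0 19.0
      vertex 19.0 7.0 19.0
      vertex 8.0 7.0 19.0
    endloop
  endfacet
  facet normal 0.0000 0.0000 1.0000
    outer loop
      vertex 0.0 0.0 19.0
      vertex 8.0 7.0 19.0
      vertex 8.0 15.0 19.0
    endloop
  endfacet
  facet normal 0.0000 0.0000 1.0000
    outer loop
      vertex 0.0 0.0 19.0
      vertex 8.0 15.0 19.0
      vertex 0.0 15.0 19.0
    endloop
  endfacet
  facet normal 0.0000 -1.0000 0.0000
    outer loop
      vertex 0.0 0.0 0.0
      vertex 19.0 0.0 0.0
      vertex 19.0 0.0 19.0
    endloop
  endfacet
  facet normal 0.0000 -1.0000 0.0000
    outer loop
      vertex 0.0 0.0 0.0
      vertex 19.0 0.0 19.0
      vertex 0.0 0.0 19.0
    endloop
  endfacet
  facet normal 1.0000 0.0000 0.0000
    outer loop
      vertex 19.0 0.0 0.0
      vertex 19.0 7.0 0.0
      vertex 19.0 7.0 19.0
    endloop
  endfacet
  facet normal 1.0000 0.0000 0.0000
    outer loop
      vertex 19.0 0.0 0.0
      vertex 19.0 7.0 19.0
      vertex 19.0 0.0 19.0
    endloop
  endfacet
  facet normal 0.0000 1.0000 0.0000
    outer loop
      vertex 19.0 7.0 0.0
      vertex 8.0 7.0 0.0
      vertex 8.0 7.0 19.0
    endloop
  endfacet
  facet normal 0.0000 1.0000 0.0000
    outer loop
      vertex 19.0 7.0 0.0
      vertex 8.0 7.0 19.0
      vertex 19.0 7.0 19.0
    endloop
  endfacet
  facet normal 1.0000 0.0000 0.0000
    outer loop
      vertex 8.0 7.0 0.0
      vertex 8.0 15.0 0.0
      vertex 8.0 15.0 19.0
    endloop
  endfacet
  facet normal 1.0000 0.0000 0.0000
    outer loop
      vertex 8.0 7.0 0.0
      vertex 8.0 15.0 19.0
      vertex 8.0 7.0 19.0
    endloop
  endfacet
  facet normal 0.0000 1.0000 0.0000
    outer loop
      vertex 8.0 15.0 0.0
      vertex 0.0 15.0 0.0
      vertex 0.0 15.0 19.0
    endloop
  endfacet
  facet normal 0.0000 1.0000 0.0000
    outer loop
      vertex 8.0 15.0 0.0
      vertex 0.0 15.0 19.0
      vertex 8.0 15.0 19.0
    endloop
  endfacet
  facet normal -1.0000 0.0000 0.0000
    outer loop
      vertex 0.0 15.0 0.0
      vertex 0.0 0.0 0.0
      vertex 0.0 0.0 19.0
    endloop
  endfacet
  facet normal -1.0000 0.0000 0.0000
    outer loop
      vertex 0.0 15.0 0.0
      vertex 0.0 0.0 19.0
      vertex 0.0 15.0 19.0
    endloop
  endfacet
endsolid part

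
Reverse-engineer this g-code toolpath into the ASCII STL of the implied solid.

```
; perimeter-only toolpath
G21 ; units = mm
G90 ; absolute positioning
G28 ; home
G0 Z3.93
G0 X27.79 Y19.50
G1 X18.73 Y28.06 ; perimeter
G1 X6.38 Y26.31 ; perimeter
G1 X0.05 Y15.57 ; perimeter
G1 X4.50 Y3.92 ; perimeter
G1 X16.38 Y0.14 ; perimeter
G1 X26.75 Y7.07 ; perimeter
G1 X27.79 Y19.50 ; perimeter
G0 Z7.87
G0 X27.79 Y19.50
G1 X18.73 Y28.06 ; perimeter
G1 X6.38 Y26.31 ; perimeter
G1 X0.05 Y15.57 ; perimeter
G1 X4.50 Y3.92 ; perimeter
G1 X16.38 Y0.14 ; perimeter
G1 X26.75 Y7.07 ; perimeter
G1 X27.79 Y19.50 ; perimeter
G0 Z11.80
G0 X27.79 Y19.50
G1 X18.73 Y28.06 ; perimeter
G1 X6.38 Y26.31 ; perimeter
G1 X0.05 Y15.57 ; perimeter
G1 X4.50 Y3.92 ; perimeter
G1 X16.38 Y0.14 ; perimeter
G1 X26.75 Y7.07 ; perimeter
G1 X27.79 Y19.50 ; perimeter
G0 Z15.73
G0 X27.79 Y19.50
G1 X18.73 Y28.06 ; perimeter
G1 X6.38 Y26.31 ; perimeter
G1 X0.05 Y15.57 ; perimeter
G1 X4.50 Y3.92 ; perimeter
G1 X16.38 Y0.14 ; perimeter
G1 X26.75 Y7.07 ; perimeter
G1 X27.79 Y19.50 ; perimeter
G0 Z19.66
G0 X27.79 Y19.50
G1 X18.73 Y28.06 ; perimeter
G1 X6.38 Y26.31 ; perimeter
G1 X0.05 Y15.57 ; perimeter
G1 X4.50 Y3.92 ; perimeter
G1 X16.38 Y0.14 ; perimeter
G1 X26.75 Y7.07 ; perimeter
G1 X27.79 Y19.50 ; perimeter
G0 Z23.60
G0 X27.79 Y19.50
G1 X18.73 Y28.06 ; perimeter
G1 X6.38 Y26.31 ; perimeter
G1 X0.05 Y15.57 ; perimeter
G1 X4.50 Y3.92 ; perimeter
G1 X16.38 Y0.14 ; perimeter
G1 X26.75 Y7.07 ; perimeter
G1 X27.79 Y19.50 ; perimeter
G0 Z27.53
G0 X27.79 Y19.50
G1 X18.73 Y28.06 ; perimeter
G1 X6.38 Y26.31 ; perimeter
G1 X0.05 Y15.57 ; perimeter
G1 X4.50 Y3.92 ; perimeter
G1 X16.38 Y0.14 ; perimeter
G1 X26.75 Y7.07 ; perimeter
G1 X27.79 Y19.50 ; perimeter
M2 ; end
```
solid part
  facet normal 0.0000 0.0000 -1.0000
    outer loop
      vertex 6.38 26.31 0.00
      vertex 18.73 28.06 0.00
      vertex 27.79 19.50 0.00
    endloop
  endfacet
  facet normal 0.0000 0.0000 -1.0000
    outer loop
      vertex 0.05 15.57 0.00
      vertex 6.38 26.31 0.00
      vertex 27.79 19.50 0.00
    endloop
  endfacet
  facet normal 0.0000 0.0000 -1.0000
    outer loop
      vertex 4.50 3.92 0.00
      vertex 0.05 15.57 0.00
      vertex 27.79 19.50 0.00
    endloop
  endfacet
  facet normal 0.0000 0.0000 -1.0000
    outer loop
      vertex 16.38 0.14 0.00
      vertex 4.50 3.92 0.00
      vertex 27.79 19.50 0.00
    endloop
  endfacet
  facet normal 0.0000 0.0000 -1.0000
    outer loop
      vertex 26.75 7.07 0.00
      vertex 16.38 0.14 0.00
      vertex 27.79 19.50 0.00
    endloop
  endfacet
  facet normal 0.0000 0.0000 1.0000
    outer loop
      vertex 27.79 19.50 27.53
      vertex 18.73 28.06 27.53
      vertex 6.38 26.31 27.53
    endloop
  endfacet
  facet normal 0.0000 0.0000 1.0000
    outer loop
      vertex 27.79 19.50 27.53
      vertex 6.38 26.31 27.53
      vertex 0.05 15.57 27.53
    endloop
  endfacet
  facet normal 0.0000 0.0000 1.0000
    outer loop
      vertex 27.79 19.50 27.53
      vertex 0.05 15.57 27.53
      vertex 4.50 3.92 27.53
    endloop
  endfacet
  facet normal 0.0000 0.0000 1.0000
    outer loop
      vertex 27.79 19.50 27.53
      vertex 4.50 3.92 27.53
      vertex 16.38 0.14 27.53
    endloop
  endfacet
  facet normal 0.0000 0.0000 1.0000
    outer loop
      vertex 27.79 19.50 27.53
      vertex 16.38 0.14 27.53
      vertex 26.75 7.07 27.53
    endloop
  endfacet
  facet normal 0.6868 0.7269 0.0000
    outer loop
      vertex 27.79 19.50 0.00
      vertex 18.73 28.06 0.00
      vertex 18.73 28.06 27.53
    endloop
  endfacet
  facet normal 0.6868 0.7269 0.0000
    outer loop
      vertex 27.79 19.50 0.00
      vertex 18.73 28.06 27.53
      vertex 27.79 19.50 27.53
    endloop
  endfacet
  facet normal -0.1403 0.9901 0.0000
    outer loop
      vertex 18.73 28.06 0.00
      vertex 6.38 26.31 0.00
      vertex 6.38 26.31 27.53
    endloop
  endfacet
  facet normal -0.1403 0.9901 0.0000
    outer loop
      vertex 18.73 28.06 0.00
      vertex 6.38 26.31 27.53
      vertex 18.73 28.06 27.53
    endloop
  endfacet
  facet normal -0.8615 0.5078 0.0000
    outer loop
      vertex 6.38 26.31 0.00
      vertex 0.05 15.57 0.00
      vertex 0.05 15.57 27.53
    endloop
  endfacet
  facet normal -0.8615 0.5078 0.0000
    outer loop
      vertex 6.38 26.31 0.00
      vertex 0.05 15.57 27.53
      vertex 6.38 26.31 27.53
    endloop
  endfacet
  facet normal -0.9342 -0.3568 0.0000
    outer loop
      vertex 0.05 15.57 0.00
      vertex 4.50 3.92 0.00
      vertex 4.50 3.92 27.53
    endloop
  endfacet
  facet normal -0.9342 -0.3568 0.0000
    outer loop
      vertex 0.05 15.57 0.00
      vertex 4.50 3.92 27.53
      vertex 0.05 15.57 27.53
    endloop
  endfacet
  facet normal -0.3032 -0.9529 0.0000
    outer loop
      vertex 4.50 3.92 0.00
      vertex 16.38 0.14 0.00
      vertex 16.38 0.14 27.53
    endloop
  endfacet
  facet normal -0.3032 -0.9529 0.0000
    outer loop
      vertex 4.50 3.92 0.00
      vertex 16.38 0.14 27.53
      vertex 4.50 3.92 27.53
    endloop
  endfacet
  facet normal 0.5556 -0.8314 0.0000
    outer loop
      vertex 16.38 0.14 0.00
      vertex 26.75 7.07 0.00
      vertex 26.75 7.07 27.53
    endloop
  endfacet
  facet normal 0.5556 -0.8314 0.0000
    outer loop
      vertex 16.38 0.14 0.00
      vertex 26.75 7.07 27.53
      vertex 16.38 0.14 27.53
    endloop
  endfacet
  facet normal 0.9965 -0.0834 0.0000
    outer loop
      vertex 26.75 7.07 0.00
      vertex 27.79 19.50 0.00
      vertex 27.79 19.50 27.53
    endloop
  endfacet
  facet normal 0.9965 -0.0834 0.0000
    outer loop
      vertex 26.75 7.07 0.00
      vertex 27.79 19.50 27.53
      vertex 26.75 7.07 27.53
    endloop
  endfacet
endsolid part

The G0 Z moves step by Δz≈3.93 mm. Every layer's G1 loop is the same polygon, so the solid is a straight extrusion of it from z=0 to z≈27.5. Closing with flat bottom and top caps and triangulating gives 24 facets — a regular 7-sided prism (a cylinder approximated with 7 flat sides), circumscribed radius ≈ 14.4 mm, height ≈ 27.5 mm.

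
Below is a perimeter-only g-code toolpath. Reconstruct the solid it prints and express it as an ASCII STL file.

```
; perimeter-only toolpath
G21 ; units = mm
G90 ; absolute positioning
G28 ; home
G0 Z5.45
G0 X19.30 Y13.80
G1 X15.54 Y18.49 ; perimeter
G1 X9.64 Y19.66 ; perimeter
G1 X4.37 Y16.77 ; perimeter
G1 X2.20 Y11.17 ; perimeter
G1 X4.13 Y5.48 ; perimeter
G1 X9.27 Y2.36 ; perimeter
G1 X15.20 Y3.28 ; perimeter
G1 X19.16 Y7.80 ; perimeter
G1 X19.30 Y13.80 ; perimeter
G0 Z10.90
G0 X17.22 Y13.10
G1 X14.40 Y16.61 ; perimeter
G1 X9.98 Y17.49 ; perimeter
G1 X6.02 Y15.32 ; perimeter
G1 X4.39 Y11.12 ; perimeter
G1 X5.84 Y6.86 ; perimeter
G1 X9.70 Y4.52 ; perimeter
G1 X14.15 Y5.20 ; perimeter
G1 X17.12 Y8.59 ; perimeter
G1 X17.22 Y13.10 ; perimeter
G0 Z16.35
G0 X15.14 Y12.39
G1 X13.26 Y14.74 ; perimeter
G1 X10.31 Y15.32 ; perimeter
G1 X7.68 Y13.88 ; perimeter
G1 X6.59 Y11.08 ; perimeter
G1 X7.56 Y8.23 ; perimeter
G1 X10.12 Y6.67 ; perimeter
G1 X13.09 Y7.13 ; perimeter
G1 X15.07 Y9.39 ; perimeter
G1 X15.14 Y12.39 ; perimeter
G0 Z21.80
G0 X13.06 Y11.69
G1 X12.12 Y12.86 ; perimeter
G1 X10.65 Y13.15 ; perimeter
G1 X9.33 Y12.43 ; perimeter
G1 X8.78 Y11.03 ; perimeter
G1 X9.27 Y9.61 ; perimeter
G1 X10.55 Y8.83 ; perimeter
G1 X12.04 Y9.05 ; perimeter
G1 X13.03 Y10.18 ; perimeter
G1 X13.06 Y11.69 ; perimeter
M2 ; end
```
solid part
  facet normal 0.0000 0.0000 -1.0000
    outer loop
      vertex 9.31 21.83 0.00
      vertex 16.68 20.37 0.00
      vertex 21.38 14.51 0.00
    endloop
  endfacet
  facet normal 0.0000 0.0000 -1.0000
    outer loop
      vertex 2.72 18.22 0.00
      vertex 9.31 21.83 0.00
      vertex 21.38 14.51 0.00
    endloop
  endfacet
  facet normal 0.0000 0.0000 -1.0000
    outer loop
      vertex 0.00 11.22 0.00
      vertex 2.72 18.22 0.00
      vertex 21.38 14.51 0.00
    endloop
  endfacet
  facet normal 0.0000 0.0000 -1.0000
    outer loop
      vertex 2.42 4.11 0.00
      vertex 0.00 11.22 0.00
      vertex 21.38 14.51 0.00
    endloop
  endfacet
  facet normal 0.0000 0.0000 -1.0000
    outer loop
      vertex 8.84 0.21 0.00
      vertex 2.42 4.11 0.00
      vertex 21.38 14.51 0.00
    endloop
  endfacet
  facet normal 0.0000 0.0000 -1.0000
    outer loop
      vertex 16.26 1.35 0.00
      vertex 8.84 0.21 0.00
      vertex 21.38 14.51 0.00
    endloop
  endfacet
  facet normal 0.0000 0.0000 -1.0000
    outer loop
      vertex 21.21 7.00 0.00
      vertex 16.26 1.35 0.00
      vertex 21.38 14.51 0.00
    endloop
  endfacet
  facet normal 0.7295 0.5851 0.3542
    outer loop
      vertex 21.38 14.51 0.00
      vertex 16.68 20.37 0.00
      vertex 10.98 10.98 27.25
    endloop
  endfacet
  facet normal 0.1817 0.9174 0.3541
    outer loop
      vertex 16.68 20.37 0.00
      vertex 9.31 21.83 0.00
      vertex 10.98 10.98 27.25
    endloop
  endfacet
  facet normal -0.4493 0.8202 0.3541
    outer loop
      vertex 9.31 21.83 0.00
      vertex 2.72 18.22 0.00
      vertex 10.98 10.98 27.25
    endloop
  endfacet
  facet normal -0.8717 0.3387 0.3542
    outer loop
      vertex 2.72 18.22 0.00
      vertex 0.00 11.22 0.00
      vertex 10.98 10.98 27.25
    endloop
  endfacet
  facet normal -0.8853 -0.3013 0.3541
    outer loop
      vertex 0.00 11.22 0.00
      vertex 2.42 4.11 0.00
      vertex 10.98 10.98 27.25
    endloop
  endfacet
  facet normal -0.4856 -0.7993 0.3540
    outer loop
      vertex 2.42 4.11 0.00
      vertex 8.84 0.21 0.00
      vertex 10.98 10.98 27.25
    endloop
  endfacet
  facet normal 0.1420 -0.9243 0.3542
    outer loop
      vertex 8.84 0.21 0.00
      vertex 16.26 1.35 0.00
      vertex 10.98 10.98 27.25
    endloop
  endfacet
  facet normal 0.7034 -0.6163 0.3541
    outer loop
      vertex 16.26 1.35 0.00
      vertex 21.21 7.00 0.00
      vertex 10.98 10.98 27.25
    endloop
  endfacet
  facet normal 0.9350 -0.0212 0.3541
    outer loop
      vertex 21.21 7.00 0.00
      vertex 21.38 14.51 0.00
      vertex 10.98 10.98 27.25
    endloop
  endfacet
endsolid part

The G0 Z moves step by Δz≈5.45 mm. The G1 loops shrink linearly with z, so the solid tapers from its base footprint up to z≈27.2. Closing with a flat bottom cap and the tapered top and triangulating gives 16 facets — a regular 9-sided pyramid, base circumscribed radius ≈ 11 mm, apex at z ≈ 27.2 mm.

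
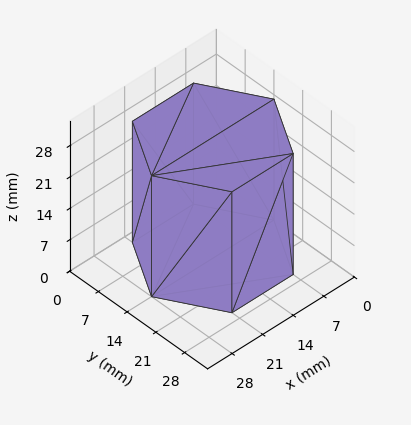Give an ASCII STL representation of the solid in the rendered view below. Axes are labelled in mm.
Reading the render: the shape is a regular 6-sided prism (a cylinder approximated with 6 flat sides), circumscribed radius ≈ 14 mm, height ≈ 27 mm (dimensions read to the nearest mm from the axis ticks). For the STL, each face is triangulated and given an outward normal.

solid part
  facet normal 0.0000 0.0000 -1.0000
    outer loop
      vertex 7.000 26.124 0.000
      vertex 21.000 26.124 0.000
      vertex 28.000 14.000 0.000
    endloop
  endfacet
  facet normal 0.0000 0.0000 -1.0000
    outer loop
      vertex 0.000 14.000 0.000
      vertex 7.000 26.124 0.000
      vertex 28.000 14.000 0.000
    endloop
  endfacet
  facet normal 0.0000 0.0000 -1.0000
    outer loop
      vertex 7.000 1.876 0.000
      vertex 0.000 14.000 0.000
      vertex 28.000 14.000 0.000
    endloop
  endfacet
  facet normal 0.0000 0.0000 -1.0000
    outer loop
      vertex 21.000 1.876 0.000
      vertex 7.000 1.876 0.000
      vertex 28.000 14.000 0.000
    endloop
  endfacet
  facet normal 0.0000 0.0000 1.0000
    outer loop
      vertex 28.000 14.000 27.000
      vertex 21.000 26.124 27.000
      vertex 7.000 26.124 27.000
    endloop
  endfacet
  facet normal 0.0000 0.0000 1.0000
    outer loop
      vertex 28.000 14.000 27.000
      vertex 7.000 26.124 27.000
      vertex 0.000 14.000 27.000
    endloop
  endfacet
  facet normal 0.0000 0.0000 1.0000
    outer loop
      vertex 28.000 14.000 27.000
      vertex 0.000 14.000 27.000
      vertex 7.000 1.876 27.000
    endloop
  endfacet
  facet normal 0.0000 0.0000 1.0000
    outer loop
      vertex 28.000 14.000 27.000
      vertex 7.000 1.876 27.000
      vertex 21.000 1.876 27.000
    endloop
  endfacet
  facet normal 0.8660 0.5000 0.0000
    outer loop
      vertex 28.000 14.000 0.000
      vertex 21.000 26.124 0.000
      vertex 21.000 26.124 27.000
    endloop
  endfacet
  facet normal 0.8660 0.5000 0.0000
    outer loop
      vertex 28.000 14.000 0.000
      vertex 21.000 26.124 27.000
      vertex 28.000 14.000 27.000
    endloop
  endfacet
  facet normal 0.0000 1.0000 0.0000
    outer loop
      vertex 21.000 26.124 0.000
      vertex 7.000 26.124 0.000
      vertex 7.000 26.124 27.000
    endloop
  endfacet
  facet normal 0.0000 1.0000 0.0000
    outer loop
      vertex 21.000 26.124 0.000
      vertex 7.000 26.124 27.000
      vertex 21.000 26.124 27.000
    endloop
  endfacet
  facet normal -0.8660 0.5000 0.0000
    outer loop
      vertex 7.000 26.124 0.000
      vertex 0.000 14.000 0.000
      vertex 0.000 14.000 27.000
    endloop
  endfacet
  facet normal -0.8660 0.5000 0.0000
    outer loop
      vertex 7.000 26.124 0.000
      vertex 0.000 14.000 27.000
      vertex 7.000 26.124 27.000
    endloop
  endfacet
  facet normal -0.8660 -0.5000 0.0000
    outer loop
      vertex 0.000 14.000 0.000
      vertex 7.000 1.876 0.000
      vertex 7.000 1.876 27.000
    endloop
  endfacet
  facet normal -0.8660 -0.5000 0.0000
    outer loop
      vertex 0.000 14.000 0.000
      vertex 7.000 1.876 27.000
      vertex 0.000 14.000 27.000
    endloop
  endfacet
  facet normal 0.0000 -1.0000 0.0000
    outer loop
      vertex 7.000 1.876 0.000
      vertex 21.000 1.876 0.000
      vertex 21.000 1.876 27.000
    endloop
  endfacet
  facet normal 0.0000 -1.0000 0.0000
    outer loop
      vertex 7.000 1.876 0.000
      vertex 21.000 1.876 27.000
      vertex 7.000 1.876 27.000
    endloop
  endfacet
  facet normal 0.8660 -0.5000 0.0000
    outer loop
      vertex 21.000 1.876 0.000
      vertex 28.000 14.000 0.000
      vertex 28.000 14.000 27.000
    endloop
  endfacet
  facet normal 0.8660 -0.5000 0.0000
    outer loop
      vertex 21.000 1.876 0.000
      vertex 28.000 14.000 27.000
      vertex 21.000 1.876 27.000
    endloop
  endfacet
endsolid part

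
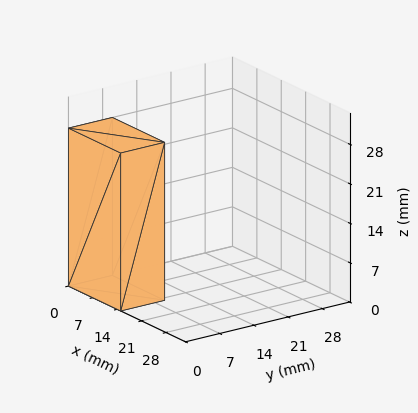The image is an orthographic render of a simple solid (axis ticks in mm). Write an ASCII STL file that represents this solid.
Reading the render: the shape is a rectangular box, roughly 15 × 9 mm footprint and 28 mm tall (dimensions read to the nearest mm from the axis ticks). For the STL, each face is triangulated and given an outward normal.

solid part
  facet normal 0.0000 0.0000 -1.0000
    outer loop
      vertex 15.000 9.000 0.000
      vertex 15.000 0.000 0.000
      vertex 0.000 0.000 0.000
    endloop
  endfacet
  facet normal 0.0000 0.0000 -1.0000
    outer loop
      vertex 0.000 9.000 0.000
      vertex 15.000 9.000 0.000
      vertex 0.000 0.000 0.000
    endloop
  endfacet
  facet normal 0.0000 0.0000 1.0000
    outer loop
      vertex 0.000 0.000 28.000
      vertex 15.000 0.000 28.000
      vertex 15.000 9.000 28.000
    endloop
  endfacet
  facet normal 0.0000 0.0000 1.0000
    outer loop
      vertex 0.000 0.000 28.000
      vertex 15.000 9.000 28.000
      vertex 0.000 9.000 28.000
    endloop
  endfacet
  facet normal 0.0000 -1.0000 0.0000
    outer loop
      vertex 0.000 0.000 0.000
      vertex 15.000 0.000 0.000
      vertex 15.000 0.000 28.000
    endloop
  endfacet
  facet normal 0.0000 -1.0000 0.0000
    outer loop
      vertex 0.000 0.000 0.000
      vertex 15.000 0.000 28.000
      vertex 0.000 0.000 28.000
    endloop
  endfacet
  facet normal 0.0000 1.0000 0.0000
    outer loop
      vertex 15.000 9.000 28.000
      vertex 15.000 9.000 0.000
      vertex 0.000 9.000 0.000
    endloop
  endfacet
  facet normal 0.0000 1.0000 0.0000
    outer loop
      vertex 0.000 9.000 28.000
      vertex 15.000 9.000 28.000
      vertex 0.000 9.000 0.000
    endloop
  endfacet
  facet normal -1.0000 0.0000 0.0000
    outer loop
      vertex 0.000 9.000 28.000
      vertex 0.000 9.000 0.000
      vertex 0.000 0.000 0.000
    endloop
  endfacet
  facet normal -1.0000 0.0000 0.0000
    outer loop
      vertex 0.000 0.000 28.000
      vertex 0.000 9.000 28.000
      vertex 0.000 0.000 0.000
    endloop
  endfacet
  facet normal 1.0000 0.0000 0.0000
    outer loop
      vertex 15.000 0.000 0.000
      vertex 15.000 9.000 0.000
      vertex 15.000 9.000 28.000
    endloop
  endfacet
  facet normal 1.0000 0.0000 0.0000
    outer loop
      vertex 15.000 0.000 0.000
      vertex 15.000 9.000 28.000
      vertex 15.000 0.000 28.000
    endloop
  endfacet
endsolid part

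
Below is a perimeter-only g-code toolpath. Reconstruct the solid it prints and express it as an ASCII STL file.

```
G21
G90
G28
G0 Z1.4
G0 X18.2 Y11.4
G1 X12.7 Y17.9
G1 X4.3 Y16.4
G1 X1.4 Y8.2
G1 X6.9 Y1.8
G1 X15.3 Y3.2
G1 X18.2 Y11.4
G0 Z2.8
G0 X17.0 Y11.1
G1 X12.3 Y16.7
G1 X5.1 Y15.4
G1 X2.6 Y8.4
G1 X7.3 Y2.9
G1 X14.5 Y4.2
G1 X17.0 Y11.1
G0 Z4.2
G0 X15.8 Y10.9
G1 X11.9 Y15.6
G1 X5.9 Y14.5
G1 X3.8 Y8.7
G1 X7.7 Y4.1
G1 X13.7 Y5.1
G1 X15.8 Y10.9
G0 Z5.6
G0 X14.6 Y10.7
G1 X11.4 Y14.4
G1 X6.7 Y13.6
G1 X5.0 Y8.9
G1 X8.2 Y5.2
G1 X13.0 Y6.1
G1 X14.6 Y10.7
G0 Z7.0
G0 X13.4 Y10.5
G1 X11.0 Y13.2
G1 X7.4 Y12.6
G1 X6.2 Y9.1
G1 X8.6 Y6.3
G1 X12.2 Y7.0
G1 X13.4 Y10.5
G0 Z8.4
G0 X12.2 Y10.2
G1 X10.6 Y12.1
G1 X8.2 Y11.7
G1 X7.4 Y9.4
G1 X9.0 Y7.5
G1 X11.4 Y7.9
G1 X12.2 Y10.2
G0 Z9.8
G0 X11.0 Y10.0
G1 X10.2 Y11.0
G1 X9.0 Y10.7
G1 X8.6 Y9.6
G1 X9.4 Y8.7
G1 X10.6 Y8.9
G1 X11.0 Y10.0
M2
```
solid part
  facet normal 0.0000 0.0000 -1.0000
    outer loop
      vertex 3.5 17.3 0.0
      vertex 13.1 19.0 0.0
      vertex 19.4 11.6 0.0
    endloop
  endfacet
  facet normal 0.0000 0.0000 -1.0000
    outer loop
      vertex 0.2 8.0 0.0
      vertex 3.5 17.3 0.0
      vertex 19.4 11.6 0.0
    endloop
  endfacet
  facet normal 0.0000 0.0000 -1.0000
    outer loop
      vertex 6.5 0.6 0.0
      vertex 0.2 8.0 0.0
      vertex 19.4 11.6 0.0
    endloop
  endfacet
  facet normal 0.0000 0.0000 -1.0000
    outer loop
      vertex 16.1 2.3 0.0
      vertex 6.5 0.6 0.0
      vertex 19.4 11.6 0.0
    endloop
  endfacet
  facet normal 0.6071 0.5169 0.6035
    outer loop
      vertex 19.4 11.6 0.0
      vertex 13.1 19.0 0.0
      vertex 9.8 9.8 11.2
    endloop
  endfacet
  facet normal -0.1390 0.7849 0.6038
    outer loop
      vertex 13.1 19.0 0.0
      vertex 3.5 17.3 0.0
      vertex 9.8 9.8 11.2
    endloop
  endfacet
  facet normal -0.7525 0.2670 0.6021
    outer loop
      vertex 3.5 17.3 0.0
      vertex 0.2 8.0 0.0
      vertex 9.8 9.8 11.2
    endloop
  endfacet
  facet normal -0.6071 -0.5169 0.6035
    outer loop
      vertex 0.2 8.0 0.0
      vertex 6.5 0.6 0.0
      vertex 9.8 9.8 11.2
    endloop
  endfacet
  facet normal 0.1390 -0.7849 0.6038
    outer loop
      vertex 6.5 0.6 0.0
      vertex 16.1 2.3 0.0
      vertex 9.8 9.8 11.2
    endloop
  endfacet
  facet normal 0.7525 -0.2670 0.6021
    outer loop
      vertex 16.1 2.3 0.0
      vertex 19.4 11.6 0.0
      vertex 9.8 9.8 11.2
    endloop
  endfacet
endsolid part

The G0 Z moves step by Δz≈1.4 mm. The G1 loops shrink linearly with z, so the solid tapers from its base footprint up to z≈11.2. Closing with a flat bottom cap and the tapered top and triangulating gives 10 facets — a regular 6-sided pyramid, base circumscribed radius ≈ 9.8 mm, apex at z ≈ 11.2 mm.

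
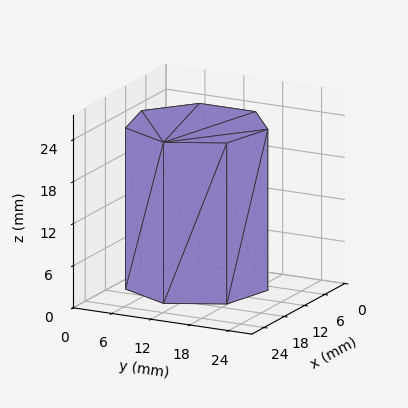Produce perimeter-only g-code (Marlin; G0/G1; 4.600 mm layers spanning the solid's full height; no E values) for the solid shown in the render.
Reading the render: the shape is a regular 7-sided prism (a cylinder approximated with 7 flat sides), circumscribed radius ≈ 10 mm, height ≈ 23 mm (dimensions read to the nearest mm from the axis ticks). For the g-code, the solid's height is divided into equal slices at the stated Δz and each level perimeter traced with G1 moves after a G0 lift.

; perimeter-only toolpath
G21 ; units = mm
G90 ; absolute positioning
G28 ; home
; layer 1
G0 Z4.600
G0 X20.000 Y10.000
G1 X16.235 Y17.818
G1 X7.775 Y19.749
G1 X0.990 Y14.339
G1 X0.990 Y5.661
G1 X7.775 Y0.251
G1 X16.235 Y2.182
G1 X20.000 Y10.000
; layer 2
G0 Z9.200
G0 X20.000 Y10.000
G1 X16.235 Y17.818
G1 X7.775 Y19.749
G1 X0.990 Y14.339
G1 X0.990 Y5.661
G1 X7.775 Y0.251
G1 X16.235 Y2.182
G1 X20.000 Y10.000
; layer 3
G0 Z13.800
G0 X20.000 Y10.000
G1 X16.235 Y17.818
G1 X7.775 Y19.749
G1 X0.990 Y14.339
G1 X0.990 Y5.661
G1 X7.775 Y0.251
G1 X16.235 Y2.182
G1 X20.000 Y10.000
; layer 4
G0 Z18.400
G0 X20.000 Y10.000
G1 X16.235 Y17.818
G1 X7.775 Y19.749
G1 X0.990 Y14.339
G1 X0.990 Y5.661
G1 X7.775 Y0.251
G1 X16.235 Y2.182
G1 X20.000 Y10.000
; layer 5
G0 Z23.000
G0 X20.000 Y10.000
G1 X16.235 Y17.818
G1 X7.775 Y19.749
G1 X0.990 Y14.339
G1 X0.990 Y5.661
G1 X7.775 Y0.251
G1 X16.235 Y2.182
G1 X20.000 Y10.000
M2 ; end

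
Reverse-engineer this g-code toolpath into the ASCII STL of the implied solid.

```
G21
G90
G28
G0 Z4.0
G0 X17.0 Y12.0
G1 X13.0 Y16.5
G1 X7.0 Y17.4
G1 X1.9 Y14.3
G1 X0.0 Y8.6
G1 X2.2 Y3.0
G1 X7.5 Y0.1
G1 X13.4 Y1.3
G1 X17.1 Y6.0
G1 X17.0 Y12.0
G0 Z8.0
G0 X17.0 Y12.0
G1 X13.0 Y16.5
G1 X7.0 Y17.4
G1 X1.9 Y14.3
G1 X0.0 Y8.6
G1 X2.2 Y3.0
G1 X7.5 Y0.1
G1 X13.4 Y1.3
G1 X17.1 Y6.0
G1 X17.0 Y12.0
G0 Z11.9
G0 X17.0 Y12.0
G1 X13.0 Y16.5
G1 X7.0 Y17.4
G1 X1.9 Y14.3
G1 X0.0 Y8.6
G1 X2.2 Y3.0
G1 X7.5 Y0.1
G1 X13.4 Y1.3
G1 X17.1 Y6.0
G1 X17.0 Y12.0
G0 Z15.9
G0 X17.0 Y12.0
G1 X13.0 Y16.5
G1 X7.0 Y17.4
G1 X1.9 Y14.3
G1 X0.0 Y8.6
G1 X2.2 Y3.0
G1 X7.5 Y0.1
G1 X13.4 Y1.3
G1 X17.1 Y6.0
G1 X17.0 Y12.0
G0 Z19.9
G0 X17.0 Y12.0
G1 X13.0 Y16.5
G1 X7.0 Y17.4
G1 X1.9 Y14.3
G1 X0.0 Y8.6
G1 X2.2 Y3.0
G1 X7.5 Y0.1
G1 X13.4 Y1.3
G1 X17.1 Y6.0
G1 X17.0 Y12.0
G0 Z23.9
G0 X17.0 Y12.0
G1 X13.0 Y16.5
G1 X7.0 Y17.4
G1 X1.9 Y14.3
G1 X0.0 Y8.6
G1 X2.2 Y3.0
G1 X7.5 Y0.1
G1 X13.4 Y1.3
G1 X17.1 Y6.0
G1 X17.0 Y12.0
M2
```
solid part
  facet normal 0.0000 0.0000 -1.0000
    outer loop
      vertex 7.0 17.4 0.0
      vertex 13.0 16.5 0.0
      vertex 17.0 12.0 0.0
    endloop
  endfacet
  facet normal 0.0000 0.0000 -1.0000
    outer loop
      vertex 1.9 14.3 0.0
      vertex 7.0 17.4 0.0
      vertex 17.0 12.0 0.0
    endloop
  endfacet
  facet normal 0.0000 0.0000 -1.0000
    outer loop
      vertex 0.0 8.6 0.0
      vertex 1.9 14.3 0.0
      vertex 17.0 12.0 0.0
    endloop
  endfacet
  facet normal 0.0000 0.0000 -1.0000
    outer loop
      vertex 2.2 3.0 0.0
      vertex 0.0 8.6 0.0
      vertex 17.0 12.0 0.0
    endloop
  endfacet
  facet normal 0.0000 0.0000 -1.0000
    outer loop
      vertex 7.5 0.1 0.0
      vertex 2.2 3.0 0.0
      vertex 17.0 12.0 0.0
    endloop
  endfacet
  facet normal 0.0000 0.0000 -1.0000
    outer loop
      vertex 13.4 1.3 0.0
      vertex 7.5 0.1 0.0
      vertex 17.0 12.0 0.0
    endloop
  endfacet
  facet normal 0.0000 0.0000 -1.0000
    outer loop
      vertex 17.1 6.0 0.0
      vertex 13.4 1.3 0.0
      vertex 17.0 12.0 0.0
    endloop
  endfacet
  facet normal 0.0000 0.0000 1.0000
    outer loop
      vertex 17.0 12.0 23.9
      vertex 13.0 16.5 23.9
      vertex 7.0 17.4 23.9
    endloop
  endfacet
  facet normal 0.0000 0.0000 1.0000
    outer loop
      vertex 17.0 12.0 23.9
      vertex 7.0 17.4 23.9
      vertex 1.9 14.3 23.9
    endloop
  endfacet
  facet normal 0.0000 0.0000 1.0000
    outer loop
      vertex 17.0 12.0 23.9
      vertex 1.9 14.3 23.9
      vertex 0.0 8.6 23.9
    endloop
  endfacet
  facet normal 0.0000 0.0000 1.0000
    outer loop
      vertex 17.0 12.0 23.9
      vertex 0.0 8.6 23.9
      vertex 2.2 3.0 23.9
    endloop
  endfacet
  facet normal 0.0000 0.0000 1.0000
    outer loop
      vertex 17.0 12.0 23.9
      vertex 2.2 3.0 23.9
      vertex 7.5 0.1 23.9
    endloop
  endfacet
  facet normal 0.0000 0.0000 1.0000
    outer loop
      vertex 17.0 12.0 23.9
      vertex 7.5 0.1 23.9
      vertex 13.4 1.3 23.9
    endloop
  endfacet
  facet normal 0.0000 0.0000 1.0000
    outer loop
      vertex 17.0 12.0 23.9
      vertex 13.4 1.3 23.9
      vertex 17.1 6.0 23.9
    endloop
  endfacet
  facet normal 0.7474 0.6644 0.0000
    outer loop
      vertex 17.0 12.0 0.0
      vertex 13.0 16.5 0.0
      vertex 13.0 16.5 23.9
    endloop
  endfacet
  facet normal 0.7474 0.6644 0.0000
    outer loop
      vertex 17.0 12.0 0.0
      vertex 13.0 16.5 23.9
      vertex 17.0 12.0 23.9
    endloop
  endfacet
  facet normal 0.1483 0.9889 0.0000
    outer loop
      vertex 13.0 16.5 0.0
      vertex 7.0 17.4 0.0
      vertex 7.0 17.4 23.9
    endloop
  endfacet
  facet normal 0.1483 0.9889 0.0000
    outer loop
      vertex 13.0 16.5 0.0
      vertex 7.0 17.4 23.9
      vertex 13.0 16.5 23.9
    endloop
  endfacet
  facet normal -0.5194 0.8545 0.0000
    outer loop
      vertex 7.0 17.4 0.0
      vertex 1.9 14.3 0.0
      vertex 1.9 14.3 23.9
    endloop
  endfacet
  facet normal -0.5194 0.8545 0.0000
    outer loop
      vertex 7.0 17.4 0.0
      vertex 1.9 14.3 23.9
      vertex 7.0 17.4 23.9
    endloop
  endfacet
  facet normal -0.9487 0.3162 0.0000
    outer loop
      vertex 1.9 14.3 0.0
      vertex 0.0 8.6 0.0
      vertex 0.0 8.6 23.9
    endloop
  endfacet
  facet normal -0.9487 0.3162 0.0000
    outer loop
      vertex 1.9 14.3 0.0
      vertex 0.0 8.6 23.9
      vertex 1.9 14.3 23.9
    endloop
  endfacet
  facet normal -0.9308 -0.3657 0.0000
    outer loop
      vertex 0.0 8.6 0.0
      vertex 2.2 3.0 0.0
      vertex 2.2 3.0 23.9
    endloop
  endfacet
  facet normal -0.9308 -0.3657 0.0000
    outer loop
      vertex 0.0 8.6 0.0
      vertex 2.2 3.0 23.9
      vertex 0.0 8.6 23.9
    endloop
  endfacet
  facet normal -0.4800 -0.8773 0.0000
    outer loop
      vertex 2.2 3.0 0.0
      vertex 7.5 0.1 0.0
      vertex 7.5 0.1 23.9
    endloop
  endfacet
  facet normal -0.4800 -0.8773 0.0000
    outer loop
      vertex 2.2 3.0 0.0
      vertex 7.5 0.1 23.9
      vertex 2.2 3.0 23.9
    endloop
  endfacet
  facet normal 0.1993 -0.9799 0.0000
    outer loop
      vertex 7.5 0.1 0.0
      vertex 13.4 1.3 0.0
      vertex 13.4 1.3 23.9
    endloop
  endfacet
  facet normal 0.1993 -0.9799 0.0000
    outer loop
      vertex 7.5 0.1 0.0
      vertex 13.4 1.3 23.9
      vertex 7.5 0.1 23.9
    endloop
  endfacet
  facet normal 0.7857 -0.6186 0.0000
    outer loop
      vertex 13.4 1.3 0.0
      vertex 17.1 6.0 0.0
      vertex 17.1 6.0 23.9
    endloop
  endfacet
  facet normal 0.7857 -0.6186 0.0000
    outer loop
      vertex 13.4 1.3 0.0
      vertex 17.1 6.0 23.9
      vertex 13.4 1.3 23.9
    endloop
  endfacet
  facet normal 0.9999 0.0167 0.0000
    outer loop
      vertex 17.1 6.0 0.0
      vertex 17.0 12.0 0.0
      vertex 17.0 12.0 23.9
    endloop
  endfacet
  facet normal 0.9999 0.0167 0.0000
    outer loop
      vertex 17.1 6.0 0.0
      vertex 17.0 12.0 23.9
      vertex 17.1 6.0 23.9
    endloop
  endfacet
endsolid part

The G0 Z moves step by Δz≈4.0 mm. Every layer's G1 loop is the same polygon, so the solid is a straight extrusion of it from z=0 to z≈23.9. Closing with flat bottom and top caps and triangulating gives 32 facets — a regular 9-sided prism (a cylinder approximated with 9 flat sides), circumscribed radius ≈ 8.8 mm, height ≈ 23.9 mm.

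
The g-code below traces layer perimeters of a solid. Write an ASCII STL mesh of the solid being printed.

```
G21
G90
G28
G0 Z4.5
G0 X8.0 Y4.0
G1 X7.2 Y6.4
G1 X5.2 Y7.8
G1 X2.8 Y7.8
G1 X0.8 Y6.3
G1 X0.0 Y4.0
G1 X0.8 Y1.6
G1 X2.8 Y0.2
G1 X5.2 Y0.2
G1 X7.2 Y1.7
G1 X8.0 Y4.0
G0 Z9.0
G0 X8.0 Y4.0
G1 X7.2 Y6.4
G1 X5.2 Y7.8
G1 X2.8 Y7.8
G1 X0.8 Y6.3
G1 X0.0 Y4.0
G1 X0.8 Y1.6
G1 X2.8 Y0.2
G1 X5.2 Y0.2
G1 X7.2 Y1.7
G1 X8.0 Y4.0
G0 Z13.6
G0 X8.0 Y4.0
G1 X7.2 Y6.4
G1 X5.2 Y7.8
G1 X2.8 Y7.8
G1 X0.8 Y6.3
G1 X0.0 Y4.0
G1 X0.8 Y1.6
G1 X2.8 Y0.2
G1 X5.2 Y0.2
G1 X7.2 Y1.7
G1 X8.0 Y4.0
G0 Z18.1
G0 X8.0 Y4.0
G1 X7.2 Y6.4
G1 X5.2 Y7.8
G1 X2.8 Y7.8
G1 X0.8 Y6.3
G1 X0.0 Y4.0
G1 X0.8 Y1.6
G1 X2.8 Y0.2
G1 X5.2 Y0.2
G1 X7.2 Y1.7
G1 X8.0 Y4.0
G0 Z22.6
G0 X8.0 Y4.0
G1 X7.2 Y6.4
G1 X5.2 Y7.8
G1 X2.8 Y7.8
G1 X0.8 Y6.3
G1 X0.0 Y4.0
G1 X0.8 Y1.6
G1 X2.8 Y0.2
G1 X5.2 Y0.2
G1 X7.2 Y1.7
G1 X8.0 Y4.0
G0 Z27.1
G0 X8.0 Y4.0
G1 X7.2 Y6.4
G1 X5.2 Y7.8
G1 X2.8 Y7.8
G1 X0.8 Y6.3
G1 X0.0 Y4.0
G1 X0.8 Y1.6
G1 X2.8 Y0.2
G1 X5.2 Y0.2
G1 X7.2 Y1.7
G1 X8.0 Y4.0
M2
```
solid part
  facet normal 0.0000 0.0000 -1.0000
    outer loop
      vertex 5.2 7.8 0.0
      vertex 7.2 6.4 0.0
      vertex 8.0 4.0 0.0
    endloop
  endfacet
  facet normal 0.0000 0.0000 -1.0000
    outer loop
      vertex 2.8 7.8 0.0
      vertex 5.2 7.8 0.0
      vertex 8.0 4.0 0.0
    endloop
  endfacet
  facet normal 0.0000 0.0000 -1.0000
    outer loop
      vertex 0.8 6.3 0.0
      vertex 2.8 7.8 0.0
      vertex 8.0 4.0 0.0
    endloop
  endfacet
  facet normal 0.0000 0.0000 -1.0000
    outer loop
      vertex 0.0 4.0 0.0
      vertex 0.8 6.3 0.0
      vertex 8.0 4.0 0.0
    endloop
  endfacet
  facet normal 0.0000 0.0000 -1.0000
    outer loop
      vertex 0.8 1.6 0.0
      vertex 0.0 4.0 0.0
      vertex 8.0 4.0 0.0
    endloop
  endfacet
  facet normal 0.0000 0.0000 -1.0000
    outer loop
      vertex 2.8 0.2 0.0
      vertex 0.8 1.6 0.0
      vertex 8.0 4.0 0.0
    endloop
  endfacet
  facet normal 0.0000 0.0000 -1.0000
    outer loop
      vertex 5.2 0.2 0.0
      vertex 2.8 0.2 0.0
      vertex 8.0 4.0 0.0
    endloop
  endfacet
  facet normal 0.0000 0.0000 -1.0000
    outer loop
      vertex 7.2 1.7 0.0
      vertex 5.2 0.2 0.0
      vertex 8.0 4.0 0.0
    endloop
  endfacet
  facet normal 0.0000 0.0000 1.0000
    outer loop
      vertex 8.0 4.0 27.1
      vertex 7.2 6.4 27.1
      vertex 5.2 7.8 27.1
    endloop
  endfacet
  facet normal 0.0000 0.0000 1.0000
    outer loop
      vertex 8.0 4.0 27.1
      vertex 5.2 7.8 27.1
      vertex 2.8 7.8 27.1
    endloop
  endfacet
  facet normal 0.0000 0.0000 1.0000
    outer loop
      vertex 8.0 4.0 27.1
      vertex 2.8 7.8 27.1
      vertex 0.8 6.3 27.1
    endloop
  endfacet
  facet normal 0.0000 0.0000 1.0000
    outer loop
      vertex 8.0 4.0 27.1
      vertex 0.8 6.3 27.1
      vertex 0.0 4.0 27.1
    endloop
  endfacet
  facet normal 0.0000 0.0000 1.0000
    outer loop
      vertex 8.0 4.0 27.1
      vertex 0.0 4.0 27.1
      vertex 0.8 1.6 27.1
    endloop
  endfacet
  facet normal 0.0000 0.0000 1.0000
    outer loop
      vertex 8.0 4.0 27.1
      vertex 0.8 1.6 27.1
      vertex 2.8 0.2 27.1
    endloop
  endfacet
  facet normal 0.0000 0.0000 1.0000
    outer loop
      vertex 8.0 4.0 27.1
      vertex 2.8 0.2 27.1
      vertex 5.2 0.2 27.1
    endloop
  endfacet
  facet normal 0.0000 0.0000 1.0000
    outer loop
      vertex 8.0 4.0 27.1
      vertex 5.2 0.2 27.1
      vertex 7.2 1.7 27.1
    endloop
  endfacet
  facet normal 0.9487 0.3162 0.0000
    outer loop
      vertex 8.0 4.0 0.0
      vertex 7.2 6.4 0.0
      vertex 7.2 6.4 27.1
    endloop
  endfacet
  facet normal 0.9487 0.3162 0.0000
    outer loop
      vertex 8.0 4.0 0.0
      vertex 7.2 6.4 27.1
      vertex 8.0 4.0 27.1
    endloop
  endfacet
  facet normal 0.5735 0.8192 0.0000
    outer loop
      vertex 7.2 6.4 0.0
      vertex 5.2 7.8 0.0
      vertex 5.2 7.8 27.1
    endloop
  endfacet
  facet normal 0.5735 0.8192 0.0000
    outer loop
      vertex 7.2 6.4 0.0
      vertex 5.2 7.8 27.1
      vertex 7.2 6.4 27.1
    endloop
  endfacet
  facet normal 0.0000 1.0000 0.0000
    outer loop
      vertex 5.2 7.8 0.0
      vertex 2.8 7.8 0.0
      vertex 2.8 7.8 27.1
    endloop
  endfacet
  facet normal 0.0000 1.0000 0.0000
    outer loop
      vertex 5.2 7.8 0.0
      vertex 2.8 7.8 27.1
      vertex 5.2 7.8 27.1
    endloop
  endfacet
  facet normal -0.6000 0.8000 0.0000
    outer loop
      vertex 2.8 7.8 0.0
      vertex 0.8 6.3 0.0
      vertex 0.8 6.3 27.1
    endloop
  endfacet
  facet normal -0.6000 0.8000 0.0000
    outer loop
      vertex 2.8 7.8 0.0
      vertex 0.8 6.3 27.1
      vertex 2.8 7.8 27.1
    endloop
  endfacet
  facet normal -0.9445 0.3285 0.0000
    outer loop
      vertex 0.8 6.3 0.0
      vertex 0.0 4.0 0.0
      vertex 0.0 4.0 27.1
    endloop
  endfacet
  facet normal -0.9445 0.3285 0.0000
    outer loop
      vertex 0.8 6.3 0.0
      vertex 0.0 4.0 27.1
      vertex 0.8 6.3 27.1
    endloop
  endfacet
  facet normal -0.9487 -0.3162 0.0000
    outer loop
      vertex 0.0 4.0 0.0
      vertex 0.8 1.6 0.0
      vertex 0.8 1.6 27.1
    endloop
  endfacet
  facet normal -0.9487 -0.3162 0.0000
    outer loop
      vertex 0.0 4.0 0.0
      vertex 0.8 1.6 27.1
      vertex 0.0 4.0 27.1
    endloop
  endfacet
  facet normal -0.5735 -0.8192 0.0000
    outer loop
      vertex 0.8 1.6 0.0
      vertex 2.8 0.2 0.0
      vertex 2.8 0.2 27.1
    endloop
  endfacet
  facet normal -0.5735 -0.8192 0.0000
    outer loop
      vertex 0.8 1.6 0.0
      vertex 2.8 0.2 27.1
      vertex 0.8 1.6 27.1
    endloop
  endfacet
  facet normal 0.0000 -1.0000 0.0000
    outer loop
      vertex 2.8 0.2 0.0
      vertex 5.2 0.2 0.0
      vertex 5.2 0.2 27.1
    endloop
  endfacet
  facet normal 0.0000 -1.0000 0.0000
    outer loop
      vertex 2.8 0.2 0.0
      vertex 5.2 0.2 27.1
      vertex 2.8 0.2 27.1
    endloop
  endfacet
  facet normal 0.6000 -0.8000 0.0000
    outer loop
      vertex 5.2 0.2 0.0
      vertex 7.2 1.7 0.0
      vertex 7.2 1.7 27.1
    endloop
  endfacet
  facet normal 0.6000 -0.8000 0.0000
    outer loop
      vertex 5.2 0.2 0.0
      vertex 7.2 1.7 27.1
      vertex 5.2 0.2 27.1
    endloop
  endfacet
  facet normal 0.9445 -0.3285 0.0000
    outer loop
      vertex 7.2 1.7 0.0
      vertex 8.0 4.0 0.0
      vertex 8.0 4.0 27.1
    endloop
  endfacet
  facet normal 0.9445 -0.3285 0.0000
    outer loop
      vertex 7.2 1.7 0.0
      vertex 8.0 4.0 27.1
      vertex 7.2 1.7 27.1
    endloop
  endfacet
endsolid part

The G0 Z moves step by Δz≈4.5 mm. Every layer's G1 loop is the same polygon, so the solid is a straight extrusion of it from z=0 to z≈27.1. Closing with flat bottom and top caps and triangulating gives 36 facets — a regular 10-sided prism (a cylinder approximated with 10 flat sides), circumscribed radius ≈ 4 mm, height ≈ 27.1 mm.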